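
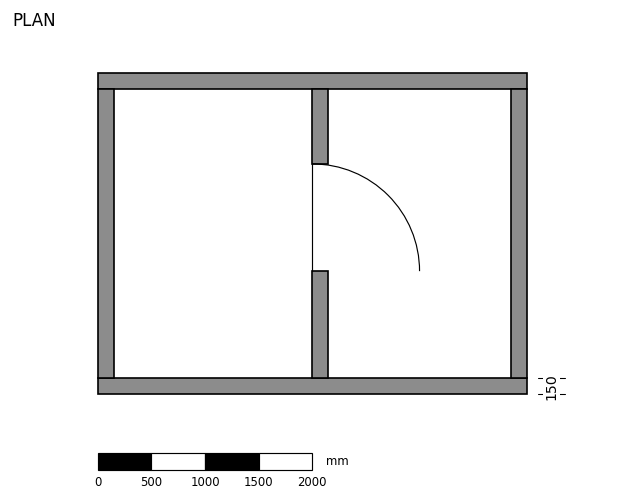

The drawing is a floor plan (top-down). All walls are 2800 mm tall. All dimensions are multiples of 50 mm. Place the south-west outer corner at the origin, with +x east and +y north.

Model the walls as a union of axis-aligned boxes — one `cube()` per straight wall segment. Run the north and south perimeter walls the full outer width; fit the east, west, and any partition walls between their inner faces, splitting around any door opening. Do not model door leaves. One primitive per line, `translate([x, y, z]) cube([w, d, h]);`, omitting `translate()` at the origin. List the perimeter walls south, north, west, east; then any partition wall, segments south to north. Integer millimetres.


cube([4000, 150, 2800]);
translate([0, 2850, 0]) cube([4000, 150, 2800]);
translate([0, 150, 0]) cube([150, 2700, 2800]);
translate([3850, 150, 0]) cube([150, 2700, 2800]);
translate([2000, 150, 0]) cube([150, 1000, 2800]);
translate([2000, 2150, 0]) cube([150, 700, 2800]);


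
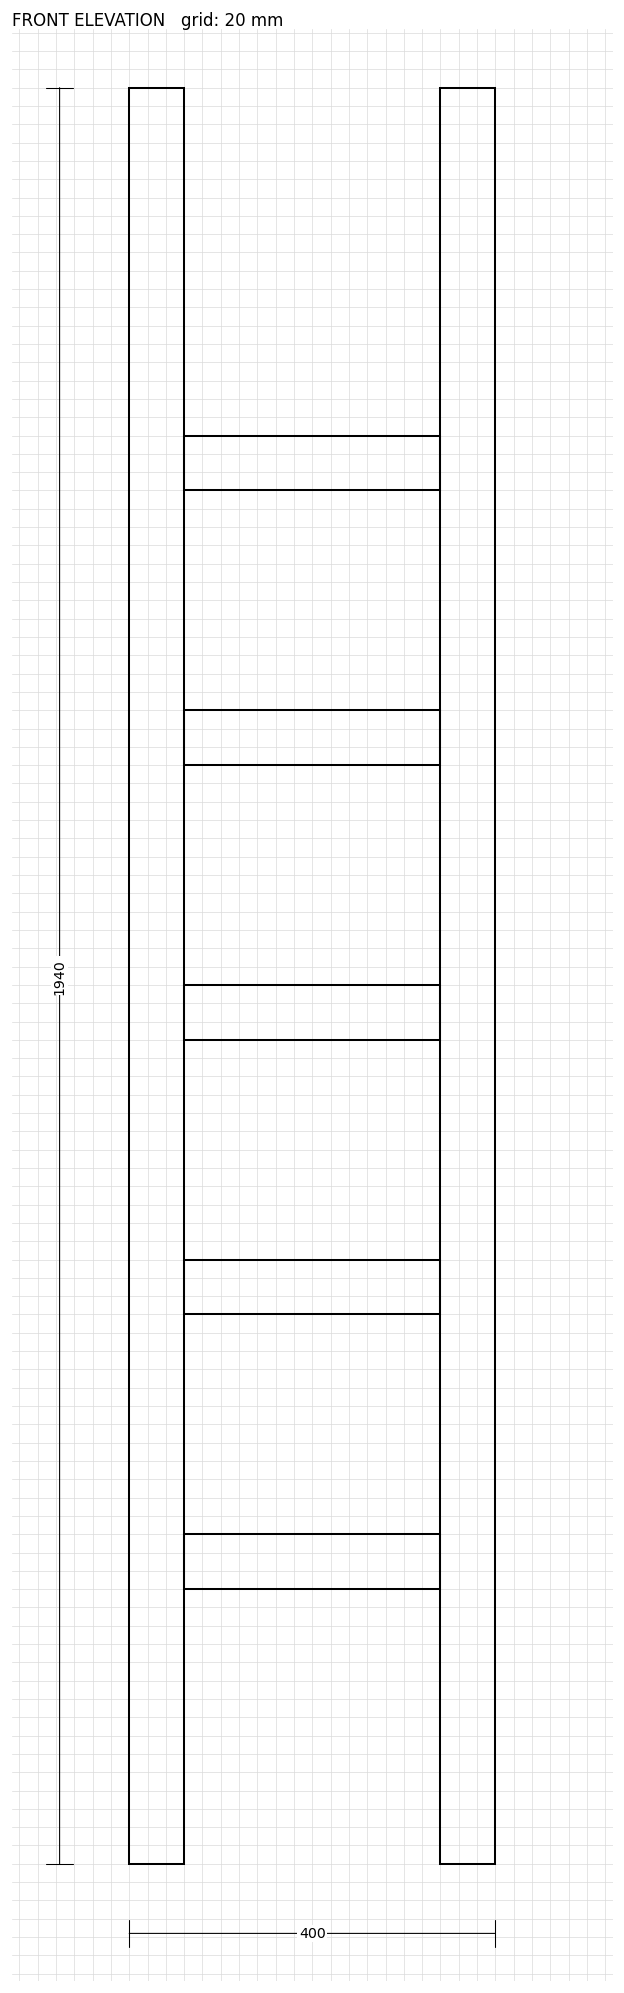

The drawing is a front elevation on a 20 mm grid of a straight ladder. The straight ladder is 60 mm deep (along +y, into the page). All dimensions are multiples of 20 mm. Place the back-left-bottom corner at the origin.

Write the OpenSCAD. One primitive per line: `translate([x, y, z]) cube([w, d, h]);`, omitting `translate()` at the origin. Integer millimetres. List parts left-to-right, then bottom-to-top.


cube([60, 60, 1940]);
translate([60, 0, 300]) cube([280, 60, 60]);
translate([60, 0, 600]) cube([280, 60, 60]);
translate([60, 0, 900]) cube([280, 60, 60]);
translate([60, 0, 1200]) cube([280, 60, 60]);
translate([60, 0, 1500]) cube([280, 60, 60]);
translate([340, 0, 0]) cube([60, 60, 1940]);


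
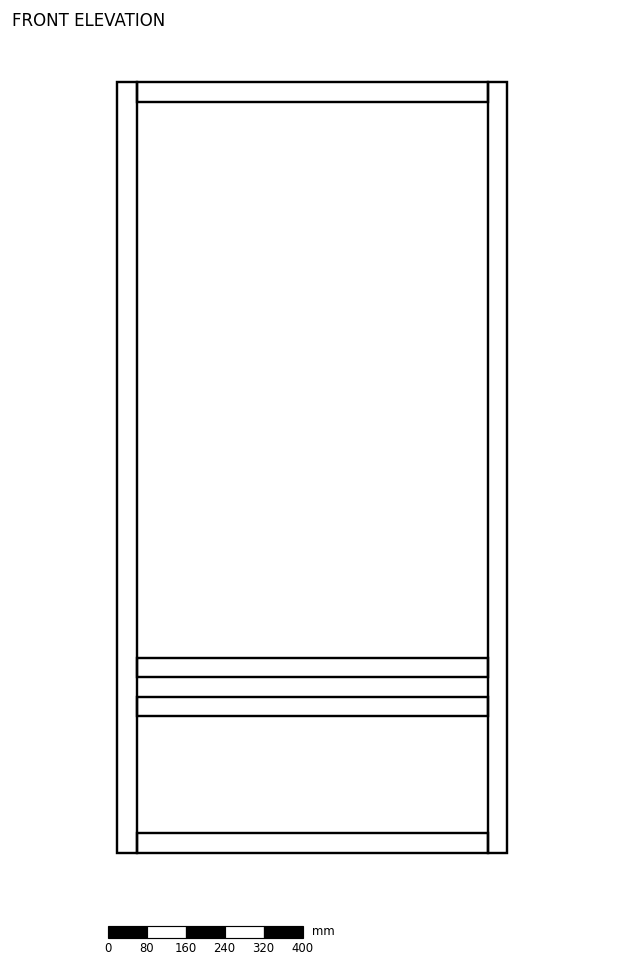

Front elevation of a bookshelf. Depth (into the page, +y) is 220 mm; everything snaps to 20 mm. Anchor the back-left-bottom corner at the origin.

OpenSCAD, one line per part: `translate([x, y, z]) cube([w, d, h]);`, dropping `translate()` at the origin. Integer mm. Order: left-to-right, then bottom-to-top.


cube([40, 220, 1580]);
translate([40, 0, 0]) cube([720, 220, 40]);
translate([40, 0, 280]) cube([720, 220, 40]);
translate([40, 0, 360]) cube([720, 220, 40]);
translate([40, 0, 1540]) cube([720, 220, 40]);
translate([760, 0, 0]) cube([40, 220, 1580]);


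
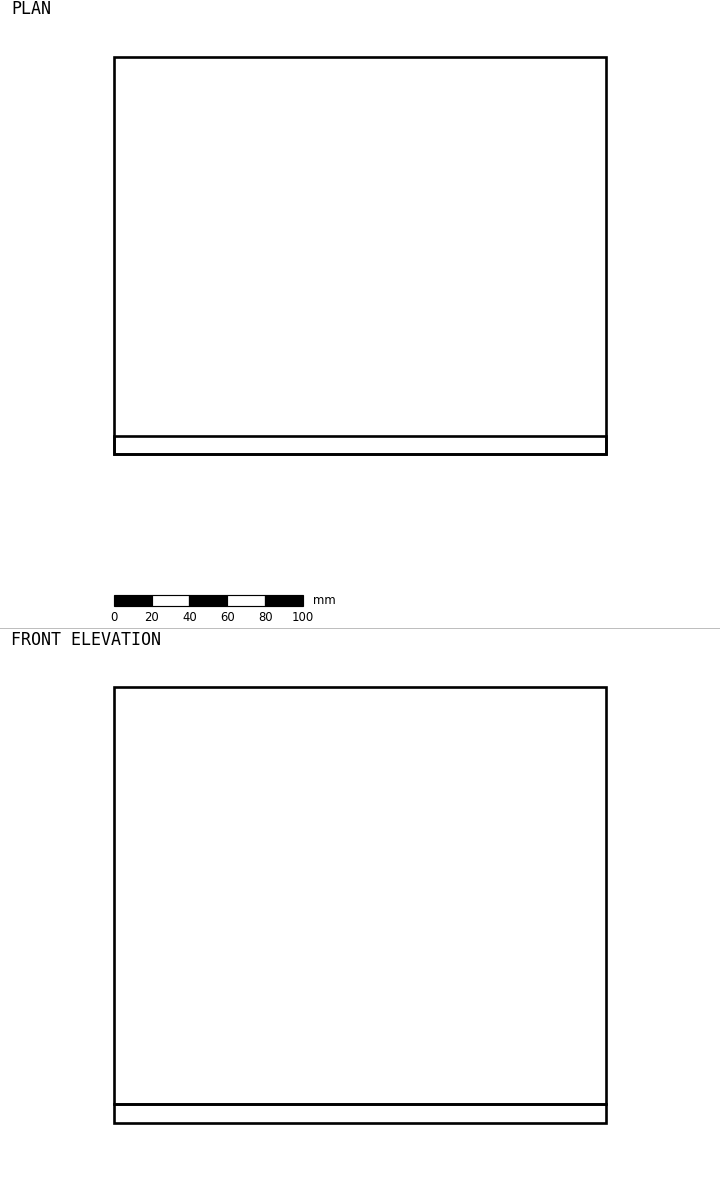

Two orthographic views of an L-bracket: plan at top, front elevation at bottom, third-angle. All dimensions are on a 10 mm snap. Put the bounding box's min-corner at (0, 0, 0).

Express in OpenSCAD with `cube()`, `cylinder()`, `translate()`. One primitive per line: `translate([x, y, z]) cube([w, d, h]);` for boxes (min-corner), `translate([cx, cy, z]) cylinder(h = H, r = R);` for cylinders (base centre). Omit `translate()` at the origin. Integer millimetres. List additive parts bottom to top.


cube([260, 210, 10]);
translate([0, 0, 10]) cube([260, 10, 220]);


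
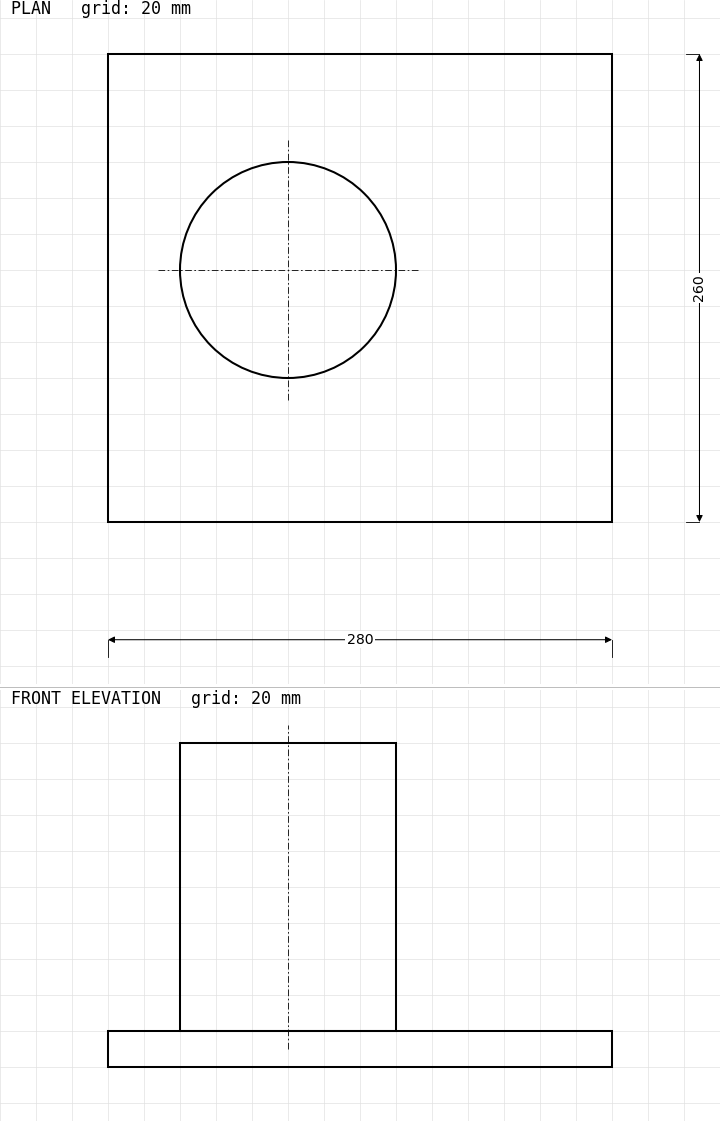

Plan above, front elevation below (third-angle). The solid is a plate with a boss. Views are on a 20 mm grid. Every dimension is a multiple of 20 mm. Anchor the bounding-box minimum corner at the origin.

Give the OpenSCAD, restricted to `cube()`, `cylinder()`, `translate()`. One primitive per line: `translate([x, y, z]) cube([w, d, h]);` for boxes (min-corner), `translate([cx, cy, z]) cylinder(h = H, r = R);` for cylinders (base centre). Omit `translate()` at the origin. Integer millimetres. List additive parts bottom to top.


cube([280, 260, 20]);
translate([100, 140, 20]) cylinder(h = 160, r = 60);


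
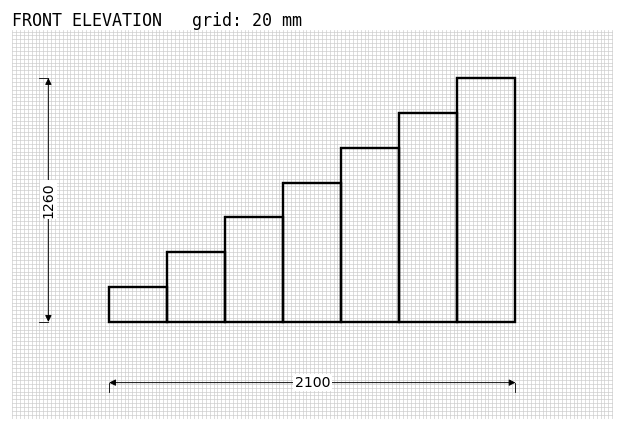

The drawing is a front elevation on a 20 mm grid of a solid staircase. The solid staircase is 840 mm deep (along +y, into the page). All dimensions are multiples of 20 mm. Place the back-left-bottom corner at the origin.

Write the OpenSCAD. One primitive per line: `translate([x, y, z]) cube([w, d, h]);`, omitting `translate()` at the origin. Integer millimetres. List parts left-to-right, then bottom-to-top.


cube([300, 840, 180]);
translate([300, 0, 0]) cube([300, 840, 360]);
translate([600, 0, 0]) cube([300, 840, 540]);
translate([900, 0, 0]) cube([300, 840, 720]);
translate([1200, 0, 0]) cube([300, 840, 900]);
translate([1500, 0, 0]) cube([300, 840, 1080]);
translate([1800, 0, 0]) cube([300, 840, 1260]);


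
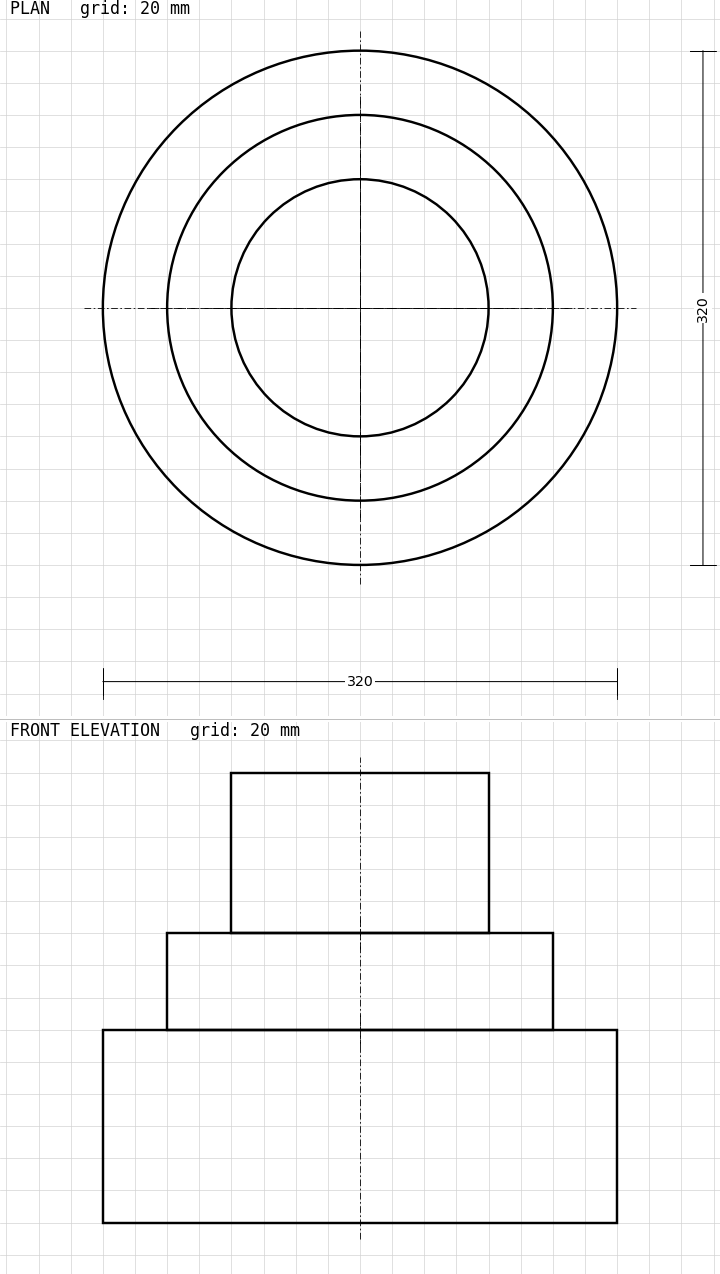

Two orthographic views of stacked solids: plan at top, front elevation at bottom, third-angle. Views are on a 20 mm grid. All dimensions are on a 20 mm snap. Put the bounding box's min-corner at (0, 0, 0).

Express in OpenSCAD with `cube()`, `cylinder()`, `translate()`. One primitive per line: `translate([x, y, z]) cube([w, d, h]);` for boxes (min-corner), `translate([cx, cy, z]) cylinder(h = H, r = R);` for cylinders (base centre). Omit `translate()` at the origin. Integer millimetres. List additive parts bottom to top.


translate([160, 160, 0]) cylinder(h = 120, r = 160);
translate([160, 160, 120]) cylinder(h = 60, r = 120);
translate([160, 160, 180]) cylinder(h = 100, r = 80);


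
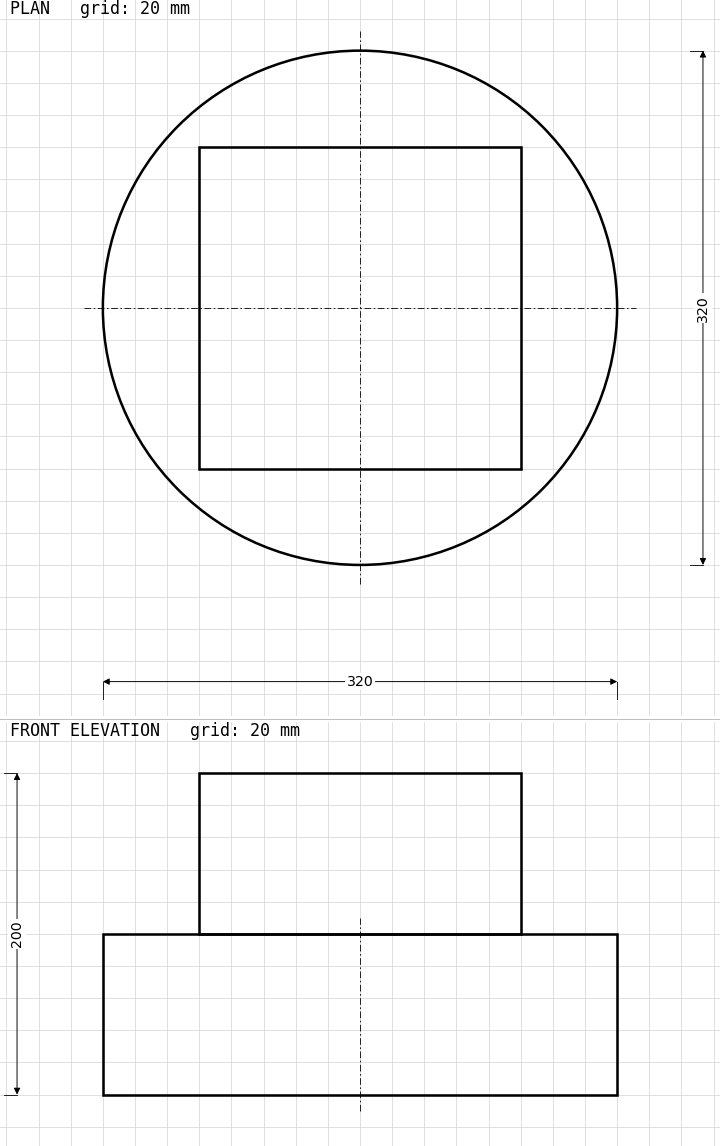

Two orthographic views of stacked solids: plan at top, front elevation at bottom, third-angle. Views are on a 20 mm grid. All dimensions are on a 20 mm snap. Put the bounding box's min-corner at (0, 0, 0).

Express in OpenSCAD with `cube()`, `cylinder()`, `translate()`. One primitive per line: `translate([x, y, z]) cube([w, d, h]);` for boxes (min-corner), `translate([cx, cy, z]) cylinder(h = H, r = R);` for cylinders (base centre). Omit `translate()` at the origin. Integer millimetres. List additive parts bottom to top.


translate([160, 160, 0]) cylinder(h = 100, r = 160);
translate([60, 60, 100]) cube([200, 200, 100]);


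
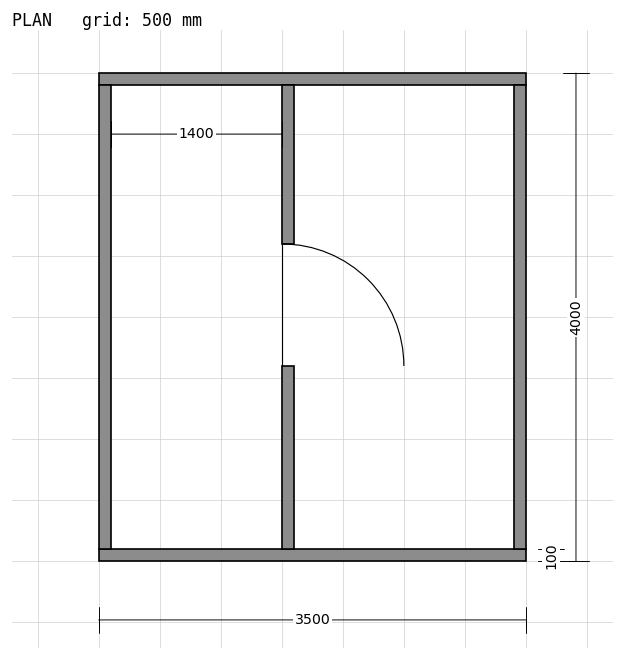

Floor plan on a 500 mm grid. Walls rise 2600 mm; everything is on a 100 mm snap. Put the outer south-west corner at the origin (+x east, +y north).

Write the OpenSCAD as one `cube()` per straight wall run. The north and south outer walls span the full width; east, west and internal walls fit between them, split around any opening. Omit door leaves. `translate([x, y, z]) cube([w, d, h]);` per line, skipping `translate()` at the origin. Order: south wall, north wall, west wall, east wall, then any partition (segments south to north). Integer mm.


cube([3500, 100, 2600]);
translate([0, 3900, 0]) cube([3500, 100, 2600]);
translate([0, 100, 0]) cube([100, 3800, 2600]);
translate([3400, 100, 0]) cube([100, 3800, 2600]);
translate([1500, 100, 0]) cube([100, 1500, 2600]);
translate([1500, 2600, 0]) cube([100, 1300, 2600]);


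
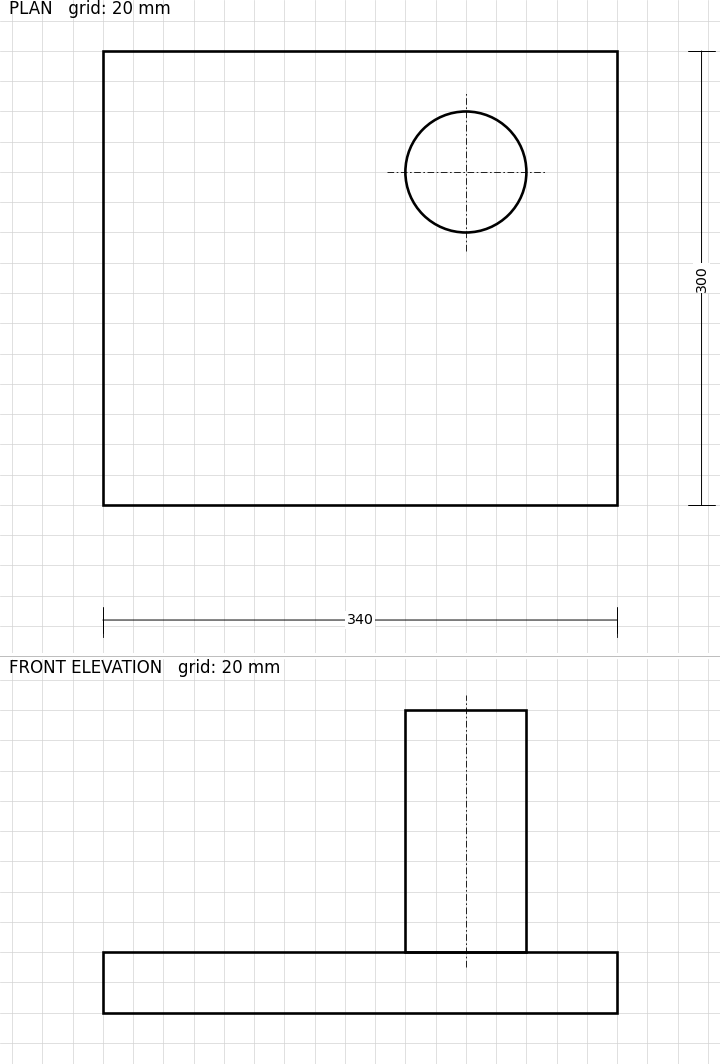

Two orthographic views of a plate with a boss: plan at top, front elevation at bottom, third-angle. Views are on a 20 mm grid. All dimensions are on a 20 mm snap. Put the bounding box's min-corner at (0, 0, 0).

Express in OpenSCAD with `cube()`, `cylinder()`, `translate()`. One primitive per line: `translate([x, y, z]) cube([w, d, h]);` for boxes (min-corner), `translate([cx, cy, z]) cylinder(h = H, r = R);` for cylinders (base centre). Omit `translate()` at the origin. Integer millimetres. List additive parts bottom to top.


cube([340, 300, 40]);
translate([240, 220, 40]) cylinder(h = 160, r = 40);


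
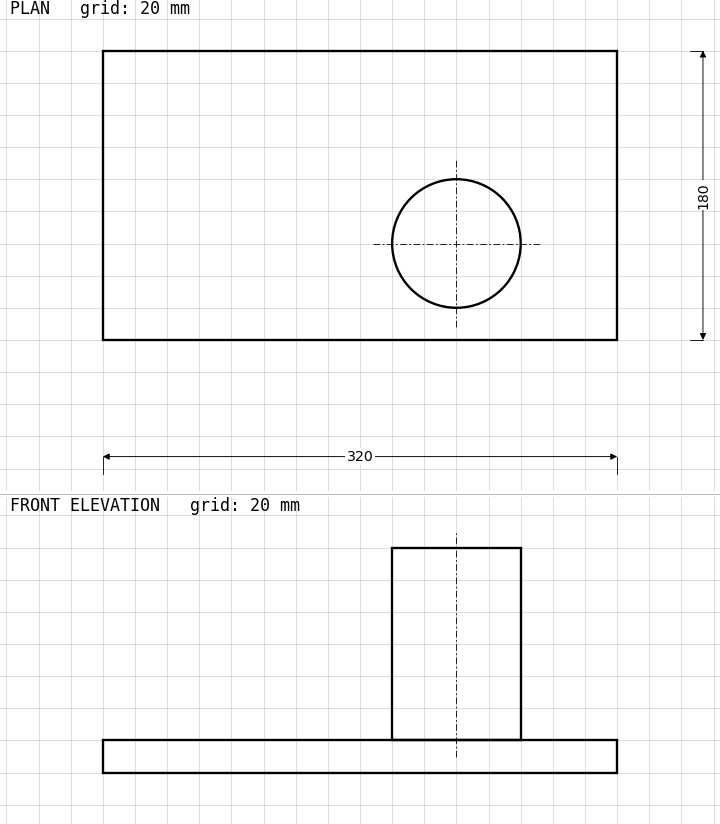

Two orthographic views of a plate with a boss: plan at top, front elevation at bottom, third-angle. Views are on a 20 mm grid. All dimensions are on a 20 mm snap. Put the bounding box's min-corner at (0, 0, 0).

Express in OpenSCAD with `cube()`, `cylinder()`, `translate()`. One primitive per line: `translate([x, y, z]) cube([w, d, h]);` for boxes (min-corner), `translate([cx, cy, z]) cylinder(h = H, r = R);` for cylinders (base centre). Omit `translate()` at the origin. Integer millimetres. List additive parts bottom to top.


cube([320, 180, 20]);
translate([220, 60, 20]) cylinder(h = 120, r = 40);


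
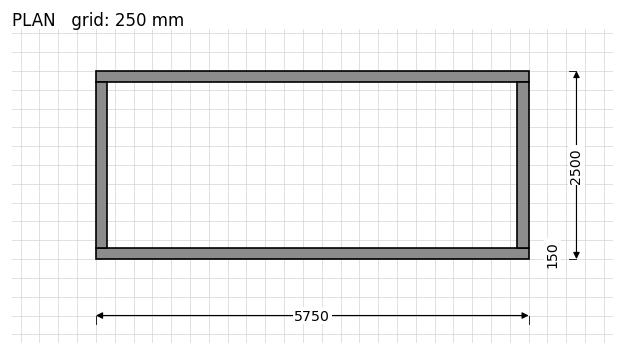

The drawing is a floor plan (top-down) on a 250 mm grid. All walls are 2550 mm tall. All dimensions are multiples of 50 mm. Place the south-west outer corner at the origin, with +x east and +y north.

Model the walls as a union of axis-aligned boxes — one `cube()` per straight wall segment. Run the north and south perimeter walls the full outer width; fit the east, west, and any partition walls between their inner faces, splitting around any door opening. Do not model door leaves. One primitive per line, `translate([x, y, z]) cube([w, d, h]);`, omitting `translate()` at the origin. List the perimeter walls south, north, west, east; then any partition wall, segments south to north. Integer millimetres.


cube([5750, 150, 2550]);
translate([0, 2350, 0]) cube([5750, 150, 2550]);
translate([0, 150, 0]) cube([150, 2200, 2550]);
translate([5600, 150, 0]) cube([150, 2200, 2550]);


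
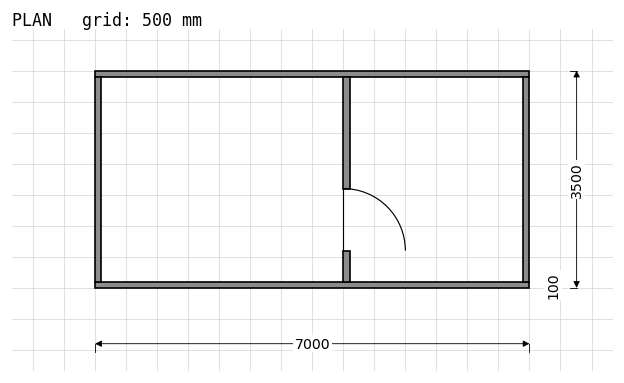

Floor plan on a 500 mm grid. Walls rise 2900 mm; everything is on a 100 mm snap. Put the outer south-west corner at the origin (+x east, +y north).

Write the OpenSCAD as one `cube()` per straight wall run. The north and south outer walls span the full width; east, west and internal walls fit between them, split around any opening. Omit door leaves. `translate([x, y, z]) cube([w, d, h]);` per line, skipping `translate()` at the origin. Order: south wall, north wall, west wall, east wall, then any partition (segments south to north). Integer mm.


cube([7000, 100, 2900]);
translate([0, 3400, 0]) cube([7000, 100, 2900]);
translate([0, 100, 0]) cube([100, 3300, 2900]);
translate([6900, 100, 0]) cube([100, 3300, 2900]);
translate([4000, 100, 0]) cube([100, 500, 2900]);
translate([4000, 1600, 0]) cube([100, 1800, 2900]);


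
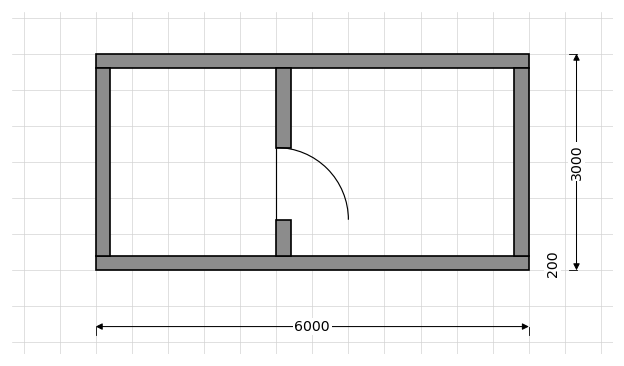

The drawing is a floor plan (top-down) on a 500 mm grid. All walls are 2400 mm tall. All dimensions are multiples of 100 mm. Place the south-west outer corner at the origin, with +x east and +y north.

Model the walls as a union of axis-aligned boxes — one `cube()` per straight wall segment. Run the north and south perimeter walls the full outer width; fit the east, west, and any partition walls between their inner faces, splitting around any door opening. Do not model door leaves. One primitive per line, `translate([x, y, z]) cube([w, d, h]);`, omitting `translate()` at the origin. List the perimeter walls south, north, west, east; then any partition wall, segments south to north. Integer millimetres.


cube([6000, 200, 2400]);
translate([0, 2800, 0]) cube([6000, 200, 2400]);
translate([0, 200, 0]) cube([200, 2600, 2400]);
translate([5800, 200, 0]) cube([200, 2600, 2400]);
translate([2500, 200, 0]) cube([200, 500, 2400]);
translate([2500, 1700, 0]) cube([200, 1100, 2400]);


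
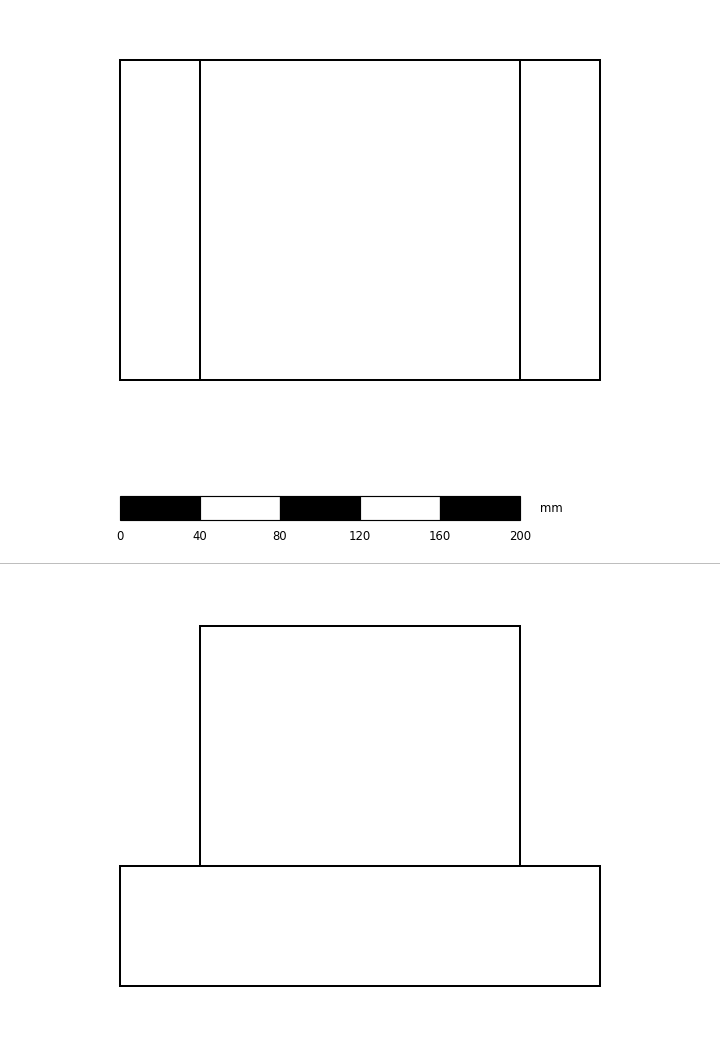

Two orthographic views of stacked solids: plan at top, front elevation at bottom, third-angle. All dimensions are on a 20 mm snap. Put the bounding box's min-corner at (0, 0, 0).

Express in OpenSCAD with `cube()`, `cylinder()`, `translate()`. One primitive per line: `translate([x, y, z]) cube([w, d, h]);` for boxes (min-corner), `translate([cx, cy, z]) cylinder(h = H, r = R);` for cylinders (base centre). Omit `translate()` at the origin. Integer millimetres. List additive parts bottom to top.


cube([240, 160, 60]);
translate([40, 0, 60]) cube([160, 160, 120]);


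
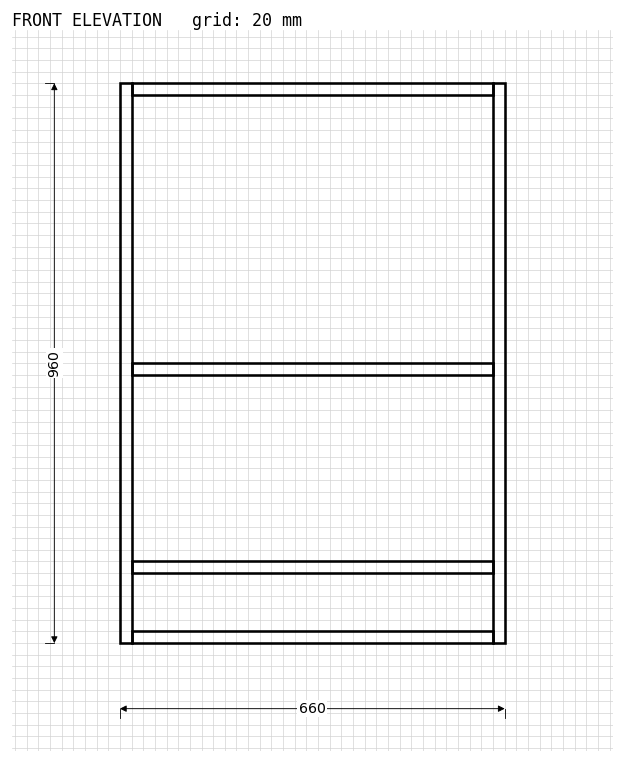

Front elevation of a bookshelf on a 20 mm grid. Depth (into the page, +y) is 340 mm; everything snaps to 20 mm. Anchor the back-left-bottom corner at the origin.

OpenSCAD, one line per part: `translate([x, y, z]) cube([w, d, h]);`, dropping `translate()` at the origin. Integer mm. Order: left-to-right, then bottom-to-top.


cube([20, 340, 960]);
translate([20, 0, 0]) cube([620, 340, 20]);
translate([20, 0, 120]) cube([620, 340, 20]);
translate([20, 0, 460]) cube([620, 340, 20]);
translate([20, 0, 940]) cube([620, 340, 20]);
translate([640, 0, 0]) cube([20, 340, 960]);


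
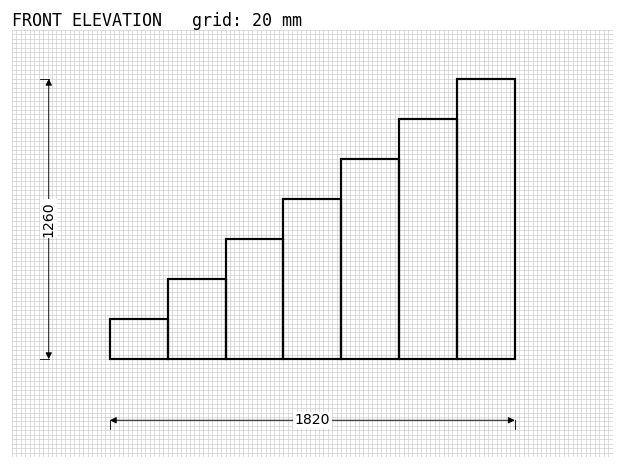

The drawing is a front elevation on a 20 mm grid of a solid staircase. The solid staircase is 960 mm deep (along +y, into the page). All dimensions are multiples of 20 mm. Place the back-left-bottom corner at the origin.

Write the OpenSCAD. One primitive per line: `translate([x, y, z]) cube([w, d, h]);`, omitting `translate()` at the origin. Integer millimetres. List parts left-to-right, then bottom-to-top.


cube([260, 960, 180]);
translate([260, 0, 0]) cube([260, 960, 360]);
translate([520, 0, 0]) cube([260, 960, 540]);
translate([780, 0, 0]) cube([260, 960, 720]);
translate([1040, 0, 0]) cube([260, 960, 900]);
translate([1300, 0, 0]) cube([260, 960, 1080]);
translate([1560, 0, 0]) cube([260, 960, 1260]);


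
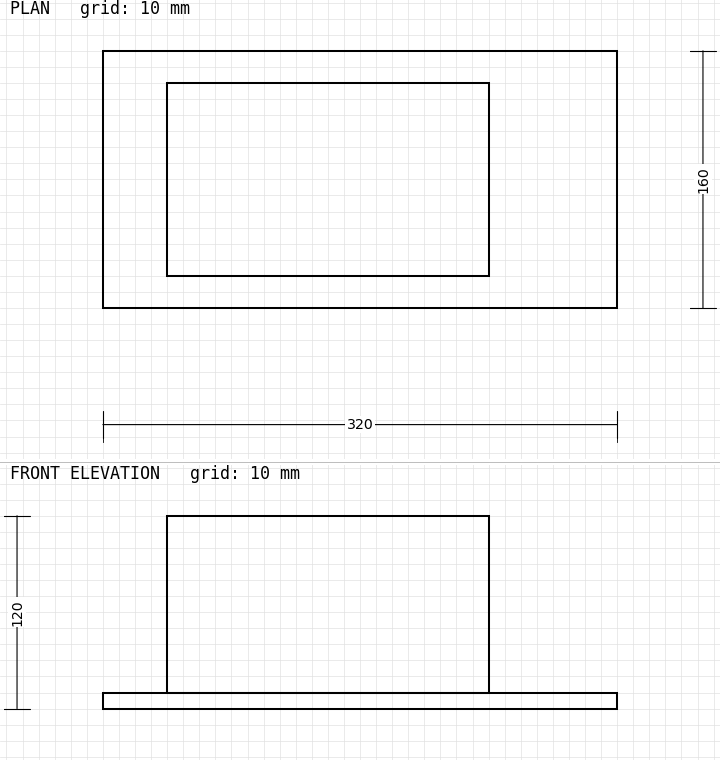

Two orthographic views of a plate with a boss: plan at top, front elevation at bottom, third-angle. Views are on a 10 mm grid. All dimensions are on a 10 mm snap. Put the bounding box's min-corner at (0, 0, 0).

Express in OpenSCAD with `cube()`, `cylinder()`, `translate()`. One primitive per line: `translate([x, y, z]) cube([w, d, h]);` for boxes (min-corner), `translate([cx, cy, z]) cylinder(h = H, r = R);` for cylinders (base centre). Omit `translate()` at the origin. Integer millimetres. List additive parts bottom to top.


cube([320, 160, 10]);
translate([40, 20, 10]) cube([200, 120, 110]);


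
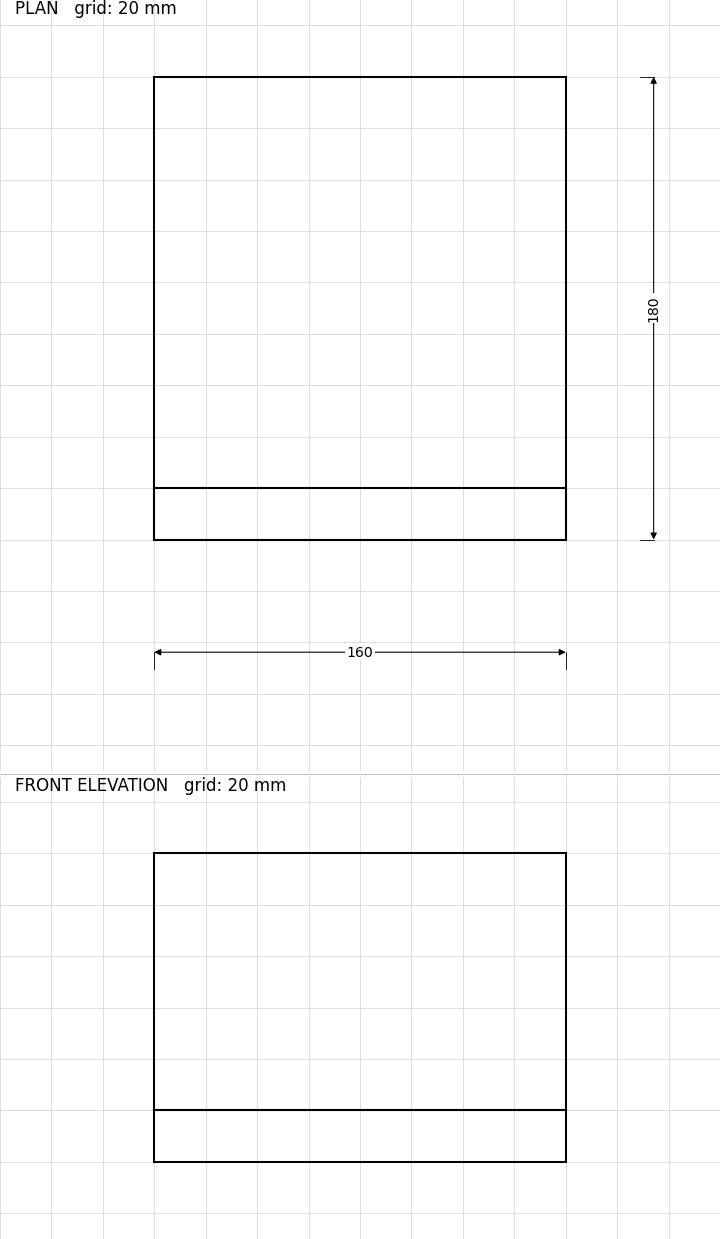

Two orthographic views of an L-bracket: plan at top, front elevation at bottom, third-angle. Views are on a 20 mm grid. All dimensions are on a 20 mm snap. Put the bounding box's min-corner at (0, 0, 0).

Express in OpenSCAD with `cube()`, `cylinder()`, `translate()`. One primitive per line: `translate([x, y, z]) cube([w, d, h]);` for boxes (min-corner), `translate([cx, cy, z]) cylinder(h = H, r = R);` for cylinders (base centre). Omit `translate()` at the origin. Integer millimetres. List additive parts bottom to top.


cube([160, 180, 20]);
translate([0, 0, 20]) cube([160, 20, 100]);


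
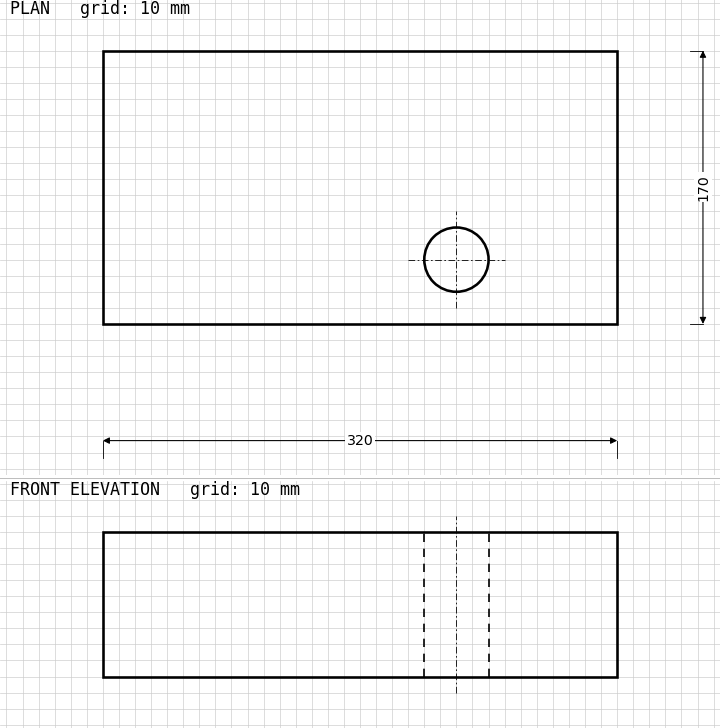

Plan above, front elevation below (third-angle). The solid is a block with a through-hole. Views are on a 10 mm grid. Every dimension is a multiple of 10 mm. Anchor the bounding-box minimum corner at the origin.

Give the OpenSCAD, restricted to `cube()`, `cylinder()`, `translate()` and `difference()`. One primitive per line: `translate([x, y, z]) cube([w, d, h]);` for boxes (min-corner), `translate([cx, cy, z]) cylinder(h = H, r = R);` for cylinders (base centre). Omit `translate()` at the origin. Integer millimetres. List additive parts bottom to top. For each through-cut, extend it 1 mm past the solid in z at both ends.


difference() {
  cube([320, 170, 90]);
  translate([220, 40, -1]) cylinder(h = 92, r = 20);
}


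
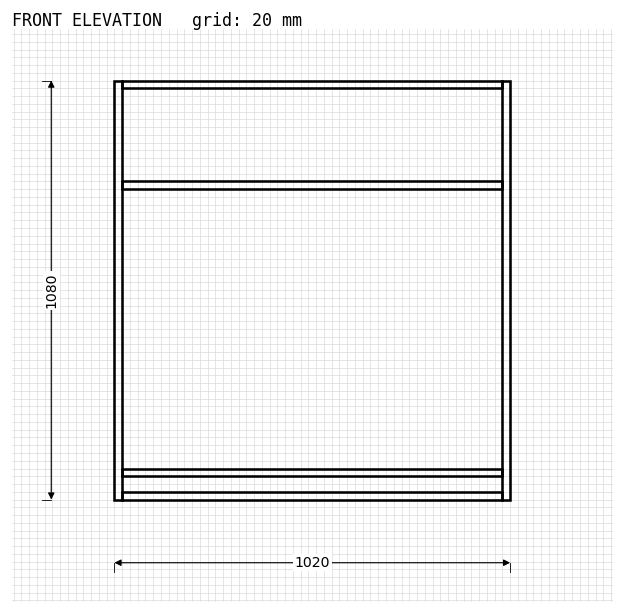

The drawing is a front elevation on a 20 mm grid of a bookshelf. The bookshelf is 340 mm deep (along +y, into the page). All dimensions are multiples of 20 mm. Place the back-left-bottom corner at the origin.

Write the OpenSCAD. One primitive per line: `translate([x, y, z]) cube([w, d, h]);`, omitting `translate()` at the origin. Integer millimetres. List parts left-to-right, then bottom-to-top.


cube([20, 340, 1080]);
translate([20, 0, 0]) cube([980, 340, 20]);
translate([20, 0, 60]) cube([980, 340, 20]);
translate([20, 0, 800]) cube([980, 340, 20]);
translate([20, 0, 1060]) cube([980, 340, 20]);
translate([1000, 0, 0]) cube([20, 340, 1080]);


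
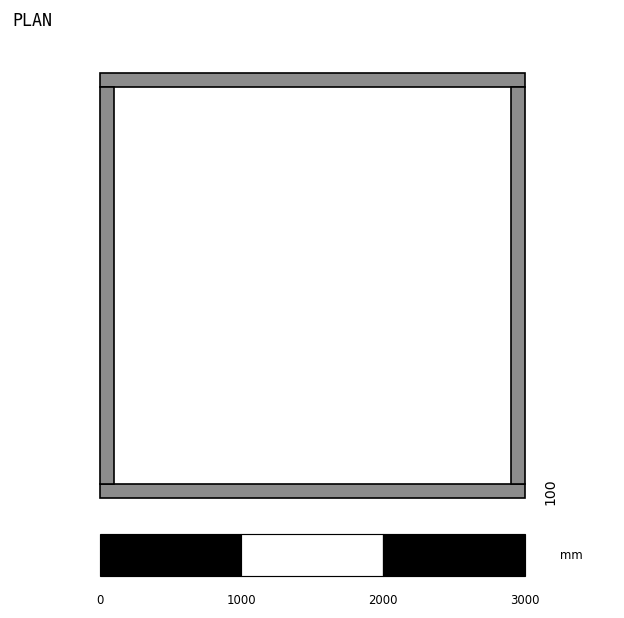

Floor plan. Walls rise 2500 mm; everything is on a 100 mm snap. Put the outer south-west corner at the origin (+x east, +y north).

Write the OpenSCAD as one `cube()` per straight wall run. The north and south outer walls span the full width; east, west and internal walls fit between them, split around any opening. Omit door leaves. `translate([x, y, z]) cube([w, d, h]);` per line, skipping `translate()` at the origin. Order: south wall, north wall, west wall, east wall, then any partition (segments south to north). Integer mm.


cube([3000, 100, 2500]);
translate([0, 2900, 0]) cube([3000, 100, 2500]);
translate([0, 100, 0]) cube([100, 2800, 2500]);
translate([2900, 100, 0]) cube([100, 2800, 2500]);


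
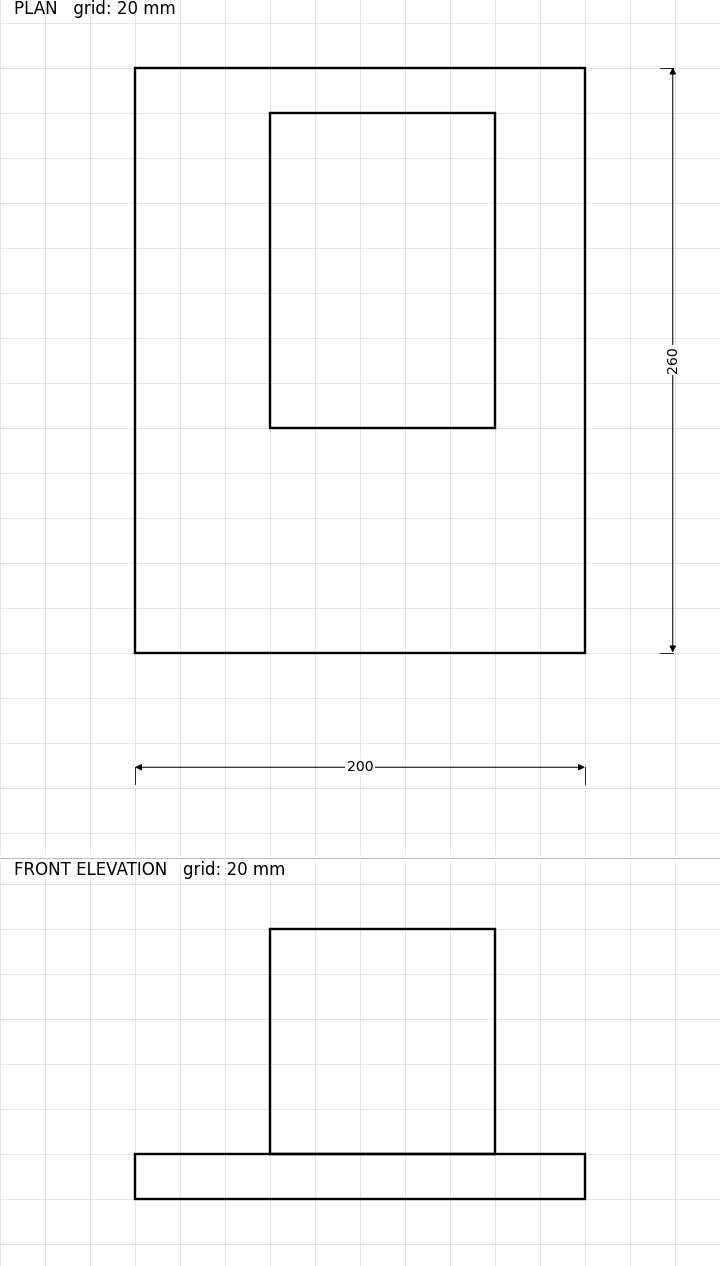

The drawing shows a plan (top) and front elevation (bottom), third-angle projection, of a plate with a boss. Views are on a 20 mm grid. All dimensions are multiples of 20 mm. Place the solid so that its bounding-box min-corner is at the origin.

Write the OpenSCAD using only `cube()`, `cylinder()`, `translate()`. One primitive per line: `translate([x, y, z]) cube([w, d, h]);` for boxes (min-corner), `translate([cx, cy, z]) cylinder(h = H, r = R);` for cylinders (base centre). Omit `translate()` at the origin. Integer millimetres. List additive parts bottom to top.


cube([200, 260, 20]);
translate([60, 100, 20]) cube([100, 140, 100]);


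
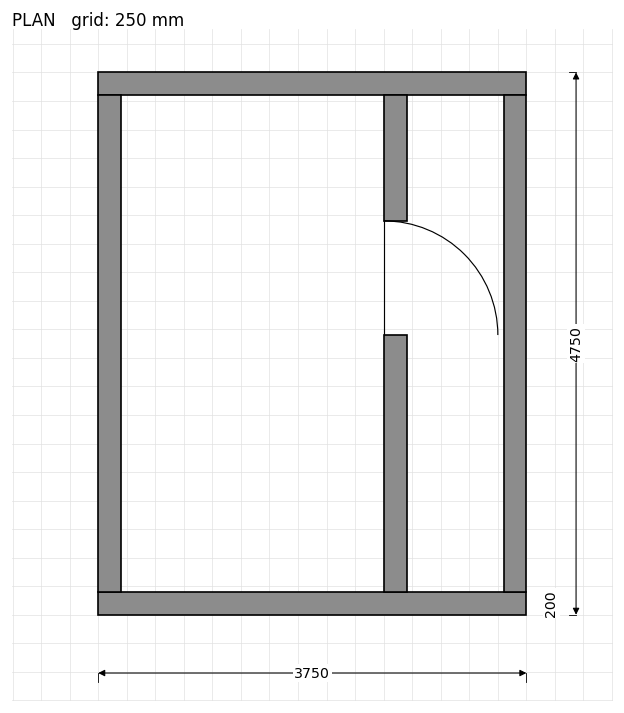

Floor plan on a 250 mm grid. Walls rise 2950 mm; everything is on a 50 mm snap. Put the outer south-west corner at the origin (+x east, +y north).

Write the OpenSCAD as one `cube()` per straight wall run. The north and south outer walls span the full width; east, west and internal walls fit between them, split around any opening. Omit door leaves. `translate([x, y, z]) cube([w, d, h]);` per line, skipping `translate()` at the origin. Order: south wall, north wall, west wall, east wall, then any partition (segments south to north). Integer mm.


cube([3750, 200, 2950]);
translate([0, 4550, 0]) cube([3750, 200, 2950]);
translate([0, 200, 0]) cube([200, 4350, 2950]);
translate([3550, 200, 0]) cube([200, 4350, 2950]);
translate([2500, 200, 0]) cube([200, 2250, 2950]);
translate([2500, 3450, 0]) cube([200, 1100, 2950]);


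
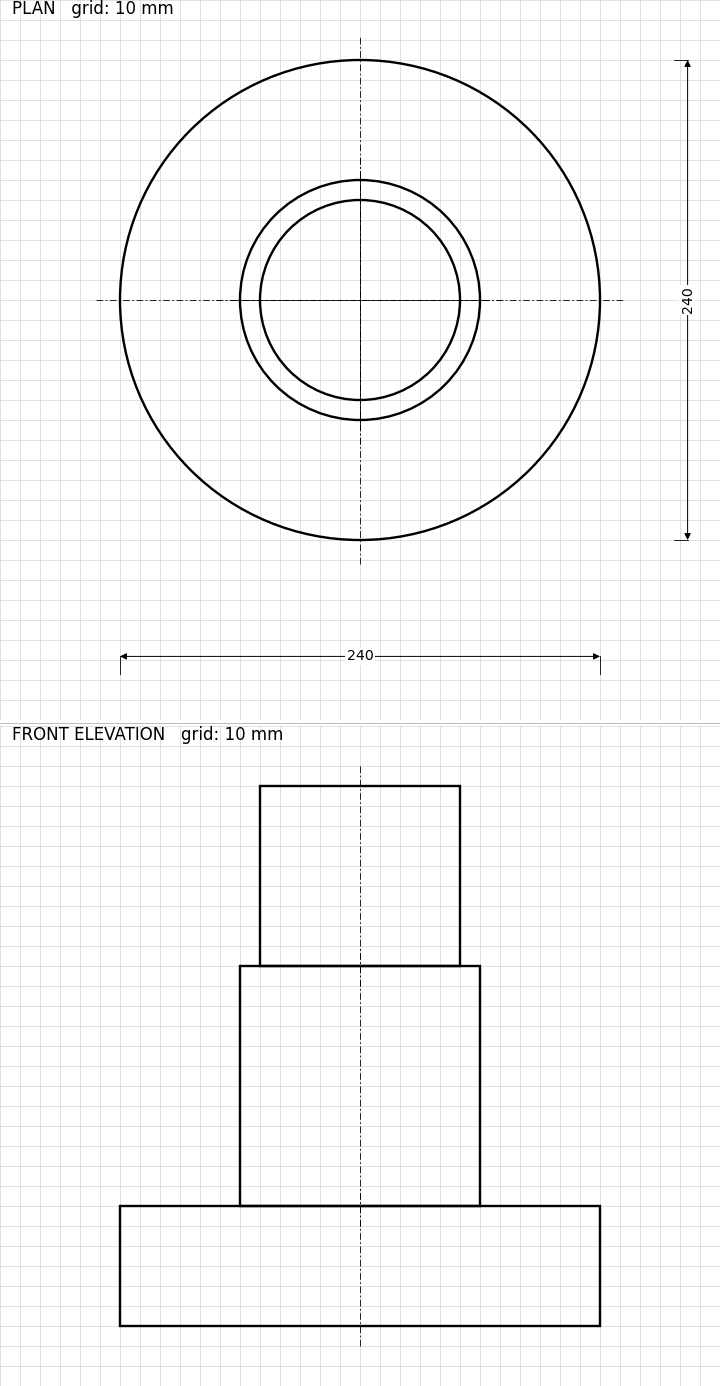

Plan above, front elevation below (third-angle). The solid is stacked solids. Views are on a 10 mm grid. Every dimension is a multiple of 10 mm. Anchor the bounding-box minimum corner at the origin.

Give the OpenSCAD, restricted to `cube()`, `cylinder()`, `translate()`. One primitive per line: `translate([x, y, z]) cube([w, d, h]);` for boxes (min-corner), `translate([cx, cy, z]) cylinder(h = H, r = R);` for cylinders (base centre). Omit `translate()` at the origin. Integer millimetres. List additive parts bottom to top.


translate([120, 120, 0]) cylinder(h = 60, r = 120);
translate([120, 120, 60]) cylinder(h = 120, r = 60);
translate([120, 120, 180]) cylinder(h = 90, r = 50);


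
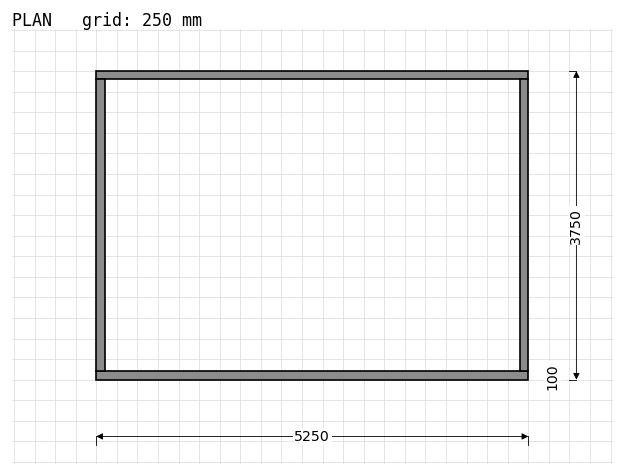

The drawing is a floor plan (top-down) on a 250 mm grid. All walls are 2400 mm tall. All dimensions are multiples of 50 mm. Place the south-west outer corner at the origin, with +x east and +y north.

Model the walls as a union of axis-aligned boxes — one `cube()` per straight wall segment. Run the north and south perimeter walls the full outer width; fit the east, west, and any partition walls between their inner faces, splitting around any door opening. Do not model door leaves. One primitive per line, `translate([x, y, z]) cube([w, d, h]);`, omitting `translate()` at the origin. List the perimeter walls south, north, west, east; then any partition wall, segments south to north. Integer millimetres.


cube([5250, 100, 2400]);
translate([0, 3650, 0]) cube([5250, 100, 2400]);
translate([0, 100, 0]) cube([100, 3550, 2400]);
translate([5150, 100, 0]) cube([100, 3550, 2400]);


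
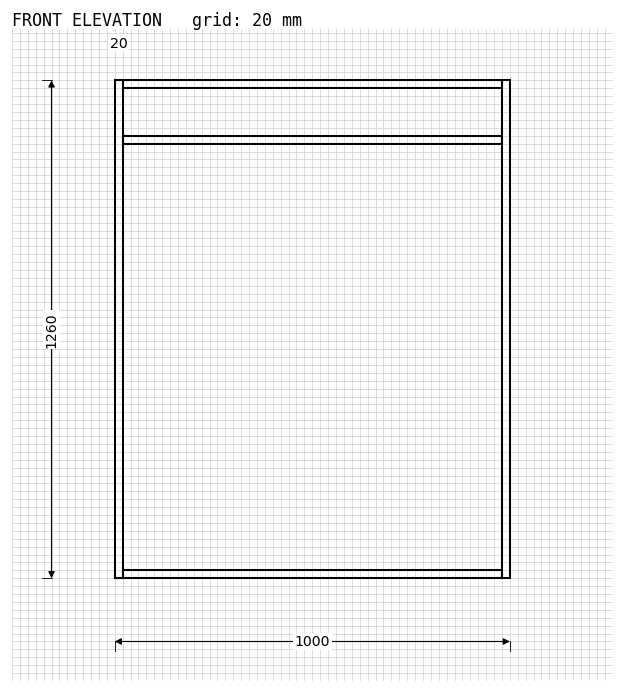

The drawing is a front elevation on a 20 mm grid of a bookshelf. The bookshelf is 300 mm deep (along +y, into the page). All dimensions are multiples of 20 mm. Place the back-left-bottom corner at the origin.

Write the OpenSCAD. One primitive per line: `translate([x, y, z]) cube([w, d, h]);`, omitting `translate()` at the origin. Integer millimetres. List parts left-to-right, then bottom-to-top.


cube([20, 300, 1260]);
translate([20, 0, 0]) cube([960, 300, 20]);
translate([20, 0, 1100]) cube([960, 300, 20]);
translate([20, 0, 1240]) cube([960, 300, 20]);
translate([980, 0, 0]) cube([20, 300, 1260]);


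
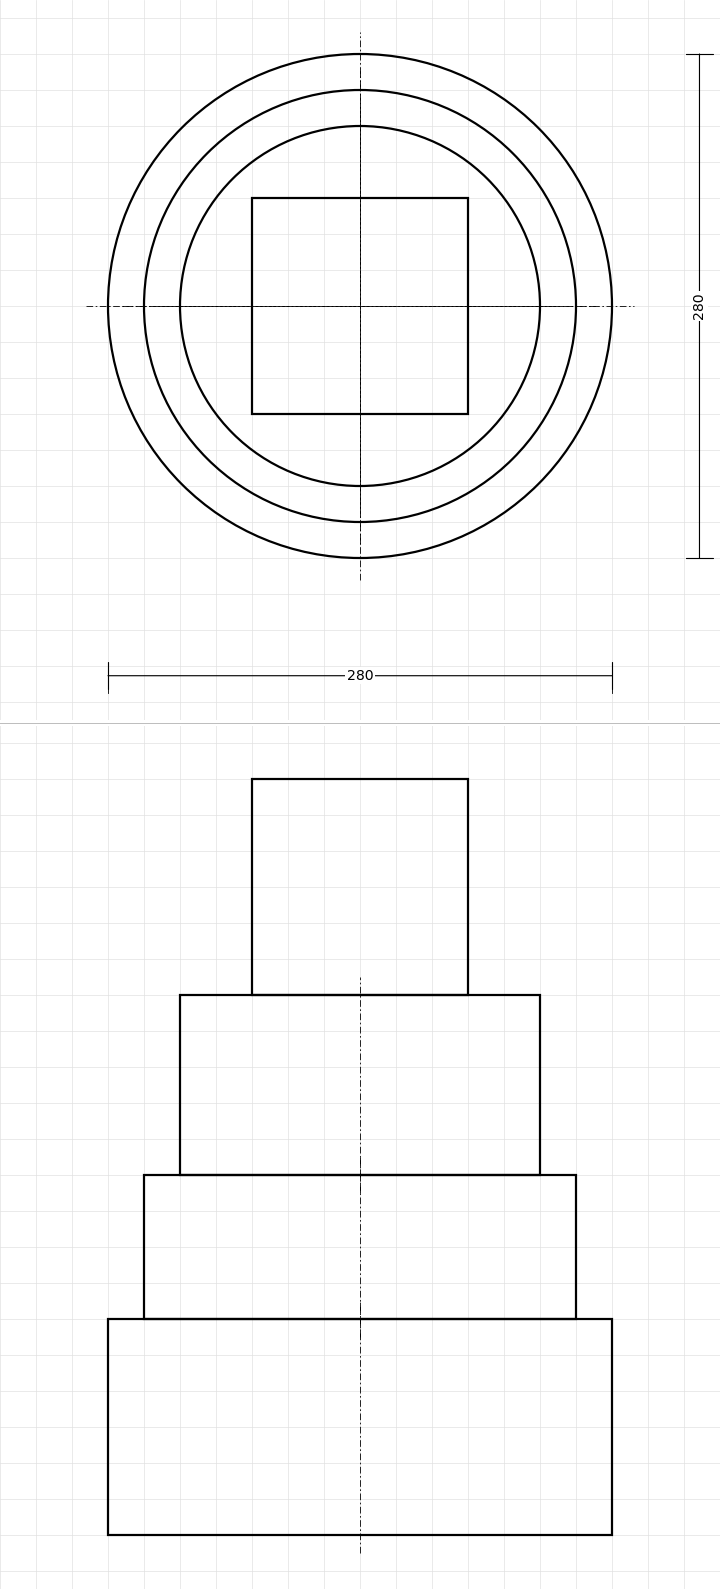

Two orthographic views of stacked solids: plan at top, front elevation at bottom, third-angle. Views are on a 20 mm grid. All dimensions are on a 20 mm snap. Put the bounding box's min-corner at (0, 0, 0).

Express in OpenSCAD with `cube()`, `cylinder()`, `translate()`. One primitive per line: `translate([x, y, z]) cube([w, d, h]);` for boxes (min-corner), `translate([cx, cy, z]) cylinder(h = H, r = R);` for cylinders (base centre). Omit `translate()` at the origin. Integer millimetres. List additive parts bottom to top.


translate([140, 140, 0]) cylinder(h = 120, r = 140);
translate([140, 140, 120]) cylinder(h = 80, r = 120);
translate([140, 140, 200]) cylinder(h = 100, r = 100);
translate([80, 80, 300]) cube([120, 120, 120]);


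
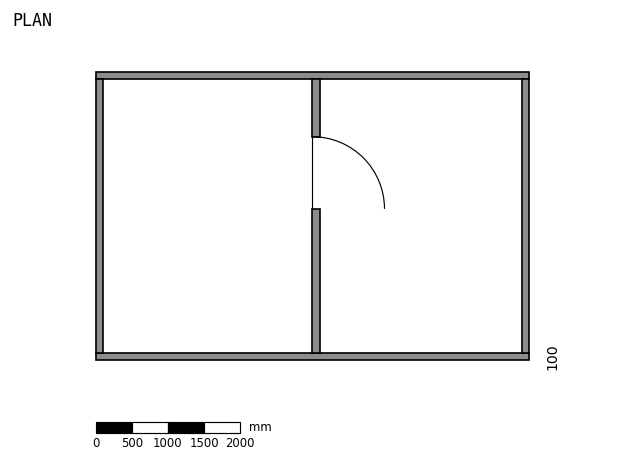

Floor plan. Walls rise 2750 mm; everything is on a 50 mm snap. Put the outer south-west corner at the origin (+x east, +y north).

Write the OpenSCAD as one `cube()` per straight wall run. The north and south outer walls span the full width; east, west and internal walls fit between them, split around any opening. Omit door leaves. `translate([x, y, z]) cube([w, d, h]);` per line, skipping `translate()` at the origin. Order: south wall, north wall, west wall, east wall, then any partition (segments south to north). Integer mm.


cube([6000, 100, 2750]);
translate([0, 3900, 0]) cube([6000, 100, 2750]);
translate([0, 100, 0]) cube([100, 3800, 2750]);
translate([5900, 100, 0]) cube([100, 3800, 2750]);
translate([3000, 100, 0]) cube([100, 2000, 2750]);
translate([3000, 3100, 0]) cube([100, 800, 2750]);


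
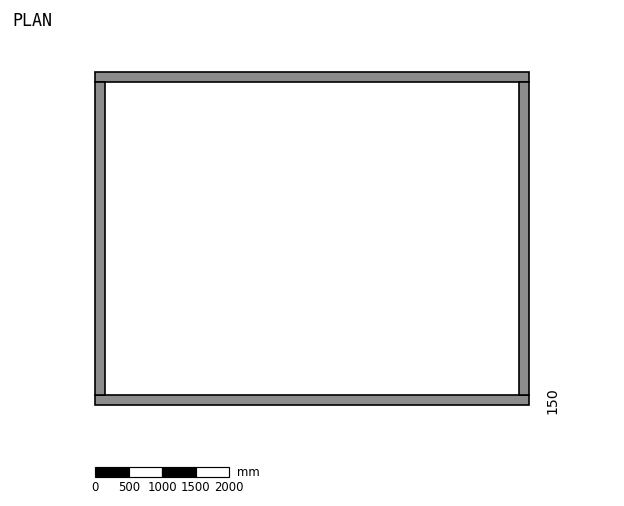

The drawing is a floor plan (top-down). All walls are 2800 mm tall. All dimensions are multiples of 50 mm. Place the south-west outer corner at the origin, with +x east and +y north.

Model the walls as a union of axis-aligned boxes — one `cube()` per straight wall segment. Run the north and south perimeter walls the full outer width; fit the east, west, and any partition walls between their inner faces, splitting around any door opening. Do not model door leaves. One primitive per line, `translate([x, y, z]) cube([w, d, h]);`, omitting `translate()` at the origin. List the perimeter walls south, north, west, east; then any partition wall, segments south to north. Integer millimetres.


cube([6500, 150, 2800]);
translate([0, 4850, 0]) cube([6500, 150, 2800]);
translate([0, 150, 0]) cube([150, 4700, 2800]);
translate([6350, 150, 0]) cube([150, 4700, 2800]);


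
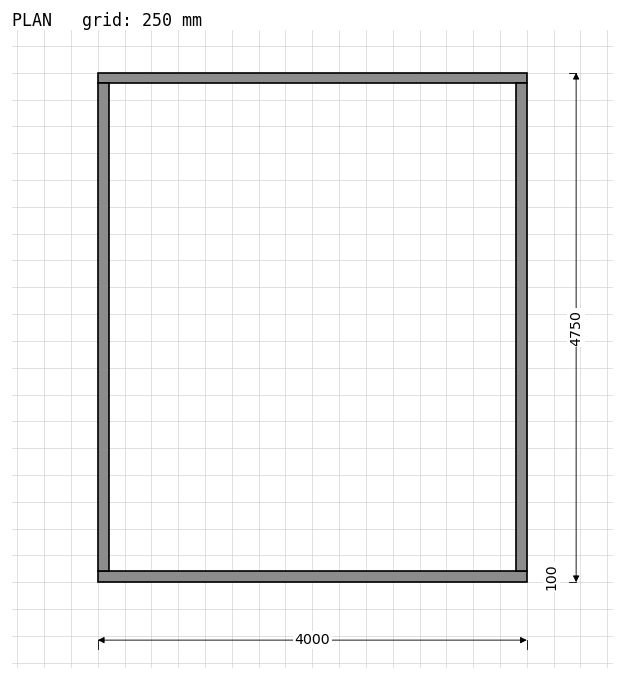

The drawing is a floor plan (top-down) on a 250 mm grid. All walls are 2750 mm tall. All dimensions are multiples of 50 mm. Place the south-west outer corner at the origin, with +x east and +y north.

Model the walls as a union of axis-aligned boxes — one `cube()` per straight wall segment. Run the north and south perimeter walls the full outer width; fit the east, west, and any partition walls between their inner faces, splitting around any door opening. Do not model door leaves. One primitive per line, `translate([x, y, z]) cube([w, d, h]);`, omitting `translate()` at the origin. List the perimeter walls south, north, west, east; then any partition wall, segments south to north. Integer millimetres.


cube([4000, 100, 2750]);
translate([0, 4650, 0]) cube([4000, 100, 2750]);
translate([0, 100, 0]) cube([100, 4550, 2750]);
translate([3900, 100, 0]) cube([100, 4550, 2750]);


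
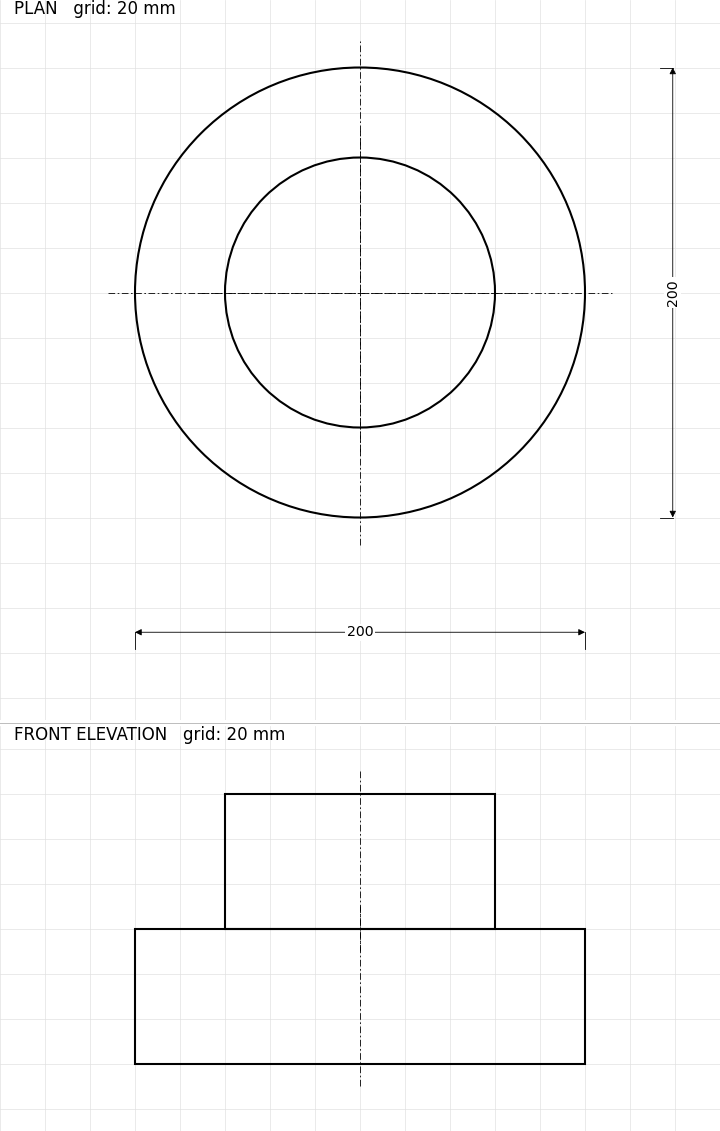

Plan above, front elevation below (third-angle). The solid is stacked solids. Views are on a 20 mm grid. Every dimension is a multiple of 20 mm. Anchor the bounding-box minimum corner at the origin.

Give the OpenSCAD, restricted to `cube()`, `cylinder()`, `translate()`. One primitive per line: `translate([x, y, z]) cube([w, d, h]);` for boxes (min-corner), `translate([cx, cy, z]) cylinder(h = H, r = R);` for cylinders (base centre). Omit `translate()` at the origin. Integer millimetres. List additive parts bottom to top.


translate([100, 100, 0]) cylinder(h = 60, r = 100);
translate([100, 100, 60]) cylinder(h = 60, r = 60);


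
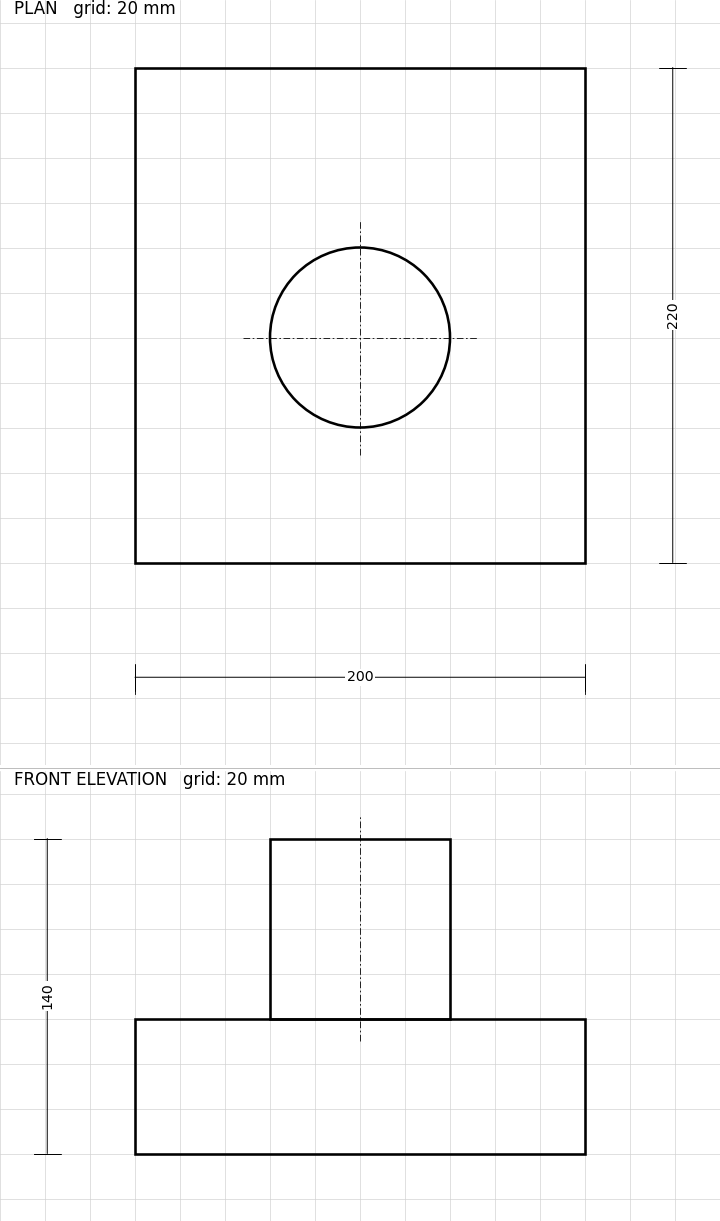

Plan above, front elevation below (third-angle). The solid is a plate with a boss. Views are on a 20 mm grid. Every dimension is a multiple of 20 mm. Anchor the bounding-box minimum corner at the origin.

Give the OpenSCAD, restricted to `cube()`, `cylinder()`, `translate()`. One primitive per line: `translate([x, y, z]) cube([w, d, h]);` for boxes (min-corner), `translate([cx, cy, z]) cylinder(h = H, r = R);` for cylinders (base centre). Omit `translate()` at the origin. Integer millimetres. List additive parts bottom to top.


cube([200, 220, 60]);
translate([100, 100, 60]) cylinder(h = 80, r = 40);


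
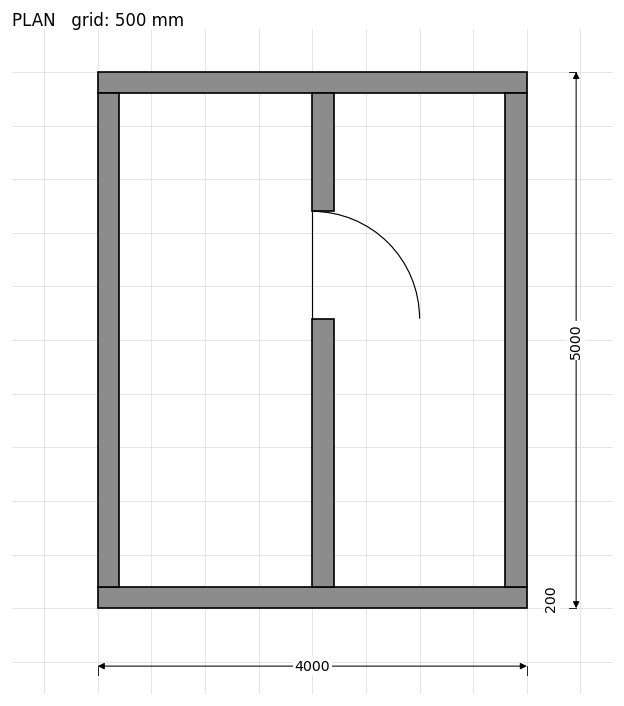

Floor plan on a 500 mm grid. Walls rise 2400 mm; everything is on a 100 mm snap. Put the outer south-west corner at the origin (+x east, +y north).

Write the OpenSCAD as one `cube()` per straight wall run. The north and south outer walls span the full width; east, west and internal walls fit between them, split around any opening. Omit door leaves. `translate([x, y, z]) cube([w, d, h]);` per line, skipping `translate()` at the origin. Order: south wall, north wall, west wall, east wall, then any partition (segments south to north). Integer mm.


cube([4000, 200, 2400]);
translate([0, 4800, 0]) cube([4000, 200, 2400]);
translate([0, 200, 0]) cube([200, 4600, 2400]);
translate([3800, 200, 0]) cube([200, 4600, 2400]);
translate([2000, 200, 0]) cube([200, 2500, 2400]);
translate([2000, 3700, 0]) cube([200, 1100, 2400]);


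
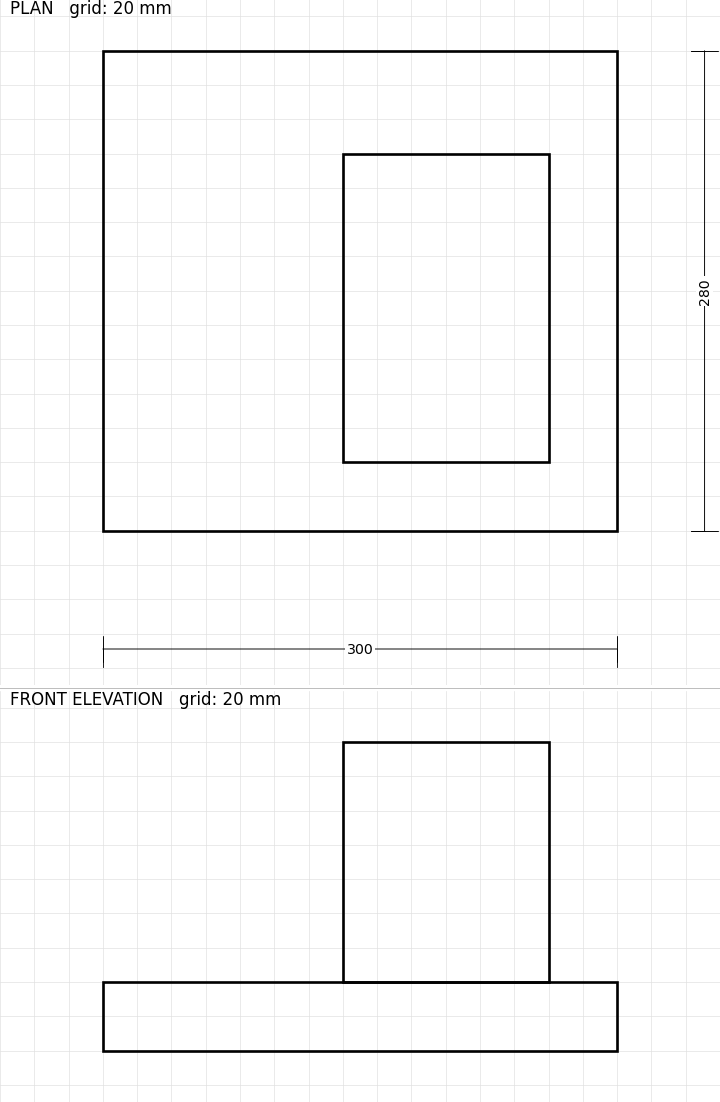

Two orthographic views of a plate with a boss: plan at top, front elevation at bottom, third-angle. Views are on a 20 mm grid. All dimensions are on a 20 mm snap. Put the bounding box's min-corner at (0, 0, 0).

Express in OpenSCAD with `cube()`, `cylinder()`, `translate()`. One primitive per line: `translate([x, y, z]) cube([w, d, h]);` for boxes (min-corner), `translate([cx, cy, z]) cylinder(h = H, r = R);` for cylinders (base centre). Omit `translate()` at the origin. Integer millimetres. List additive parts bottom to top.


cube([300, 280, 40]);
translate([140, 40, 40]) cube([120, 180, 140]);


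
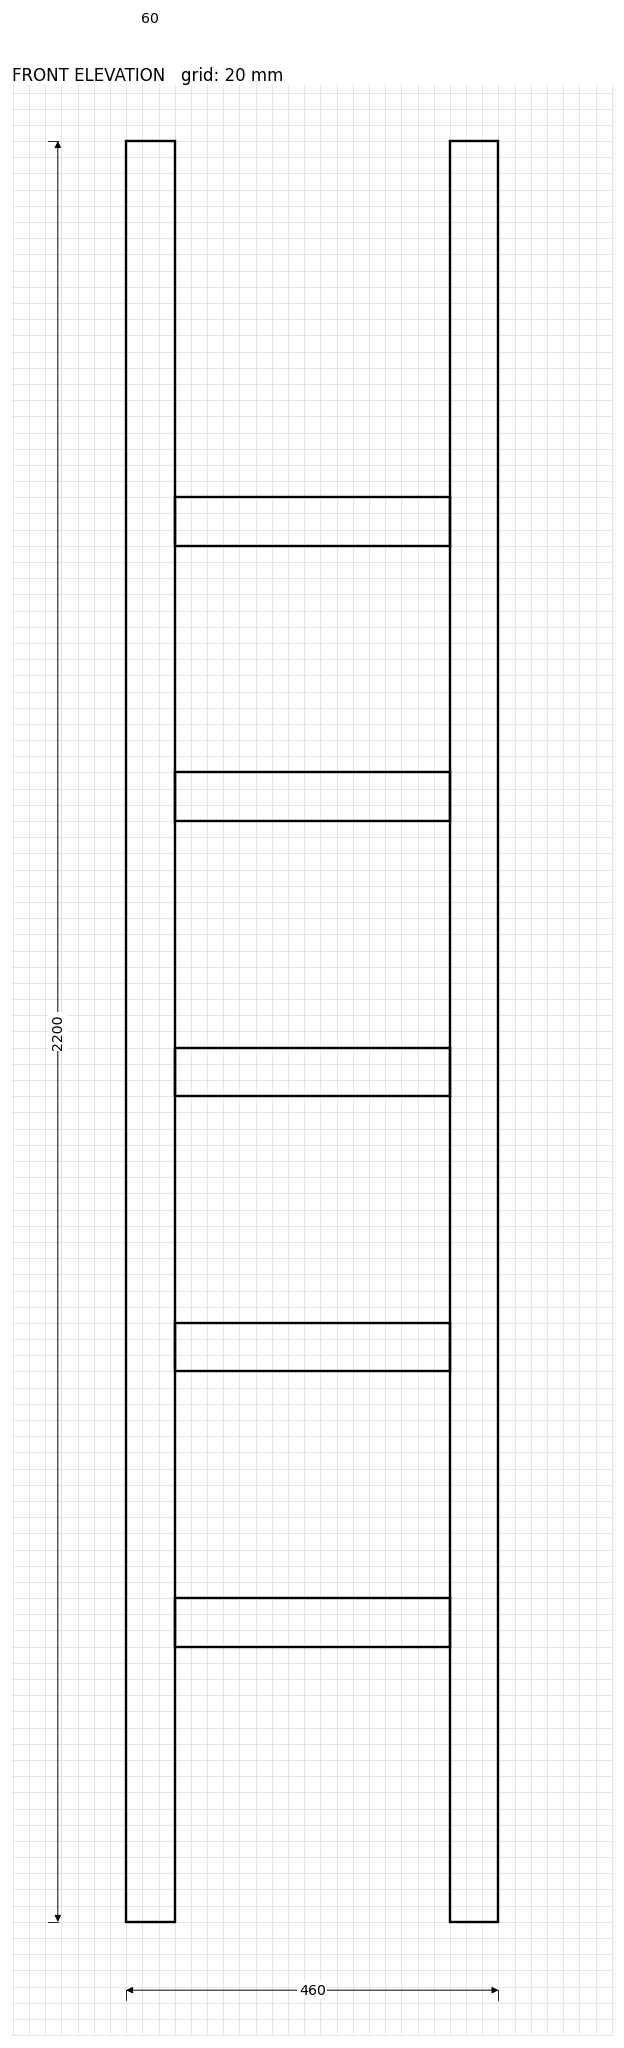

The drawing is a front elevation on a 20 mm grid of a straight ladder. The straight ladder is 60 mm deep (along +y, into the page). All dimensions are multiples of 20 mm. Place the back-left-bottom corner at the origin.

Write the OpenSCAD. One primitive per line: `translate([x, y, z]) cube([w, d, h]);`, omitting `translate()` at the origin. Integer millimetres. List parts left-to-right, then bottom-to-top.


cube([60, 60, 2200]);
translate([60, 0, 340]) cube([340, 60, 60]);
translate([60, 0, 680]) cube([340, 60, 60]);
translate([60, 0, 1020]) cube([340, 60, 60]);
translate([60, 0, 1360]) cube([340, 60, 60]);
translate([60, 0, 1700]) cube([340, 60, 60]);
translate([400, 0, 0]) cube([60, 60, 2200]);
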